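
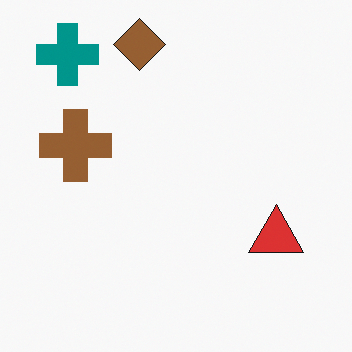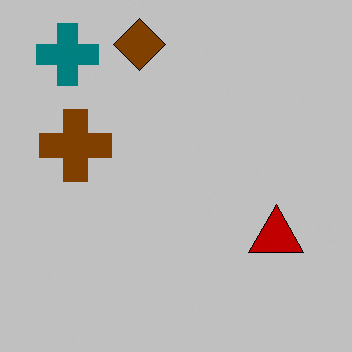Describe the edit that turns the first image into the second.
The second image is the first aggressively posterized.

Each flat color has snapped to a coarser quantized level — most visibly, the near-white background has dropped to a flat grey.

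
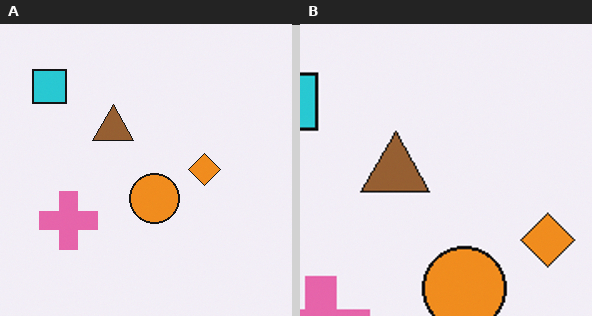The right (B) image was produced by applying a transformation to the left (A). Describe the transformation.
This is the original image cropped to a noticeably smaller region and rescaled.

The visible shapes are larger and the field of view is narrower; shapes near the original edges may be partly or wholly outside the frame — a crop-and-rescale.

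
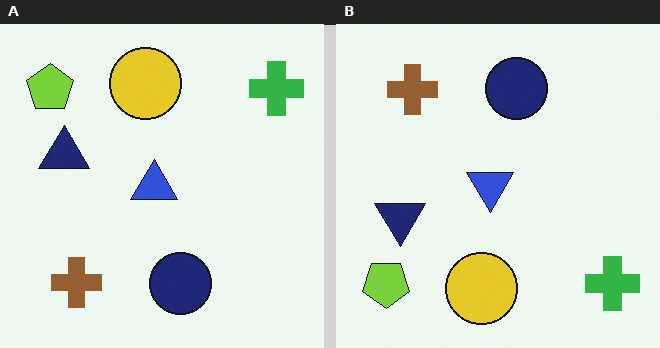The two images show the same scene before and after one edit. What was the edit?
It was flipped vertically (top ↔ bottom).

The yellow circle is in the top of the left (A) image and the bottom of the right (B) — shapes on opposite sides of the horizontal midline have swapped in a mirror flip.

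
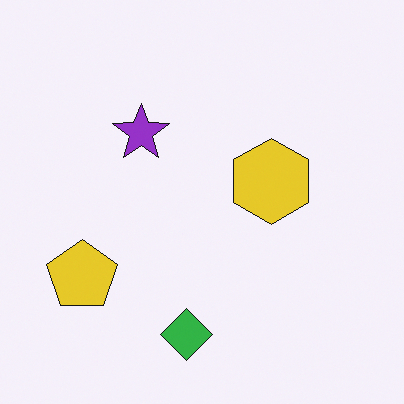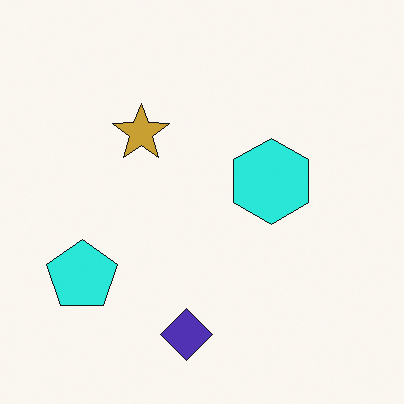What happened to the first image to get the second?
It was hue-shifted noticeably.

Every shape's color has rotated by the same amount around the hue wheel — a uniform hue shift.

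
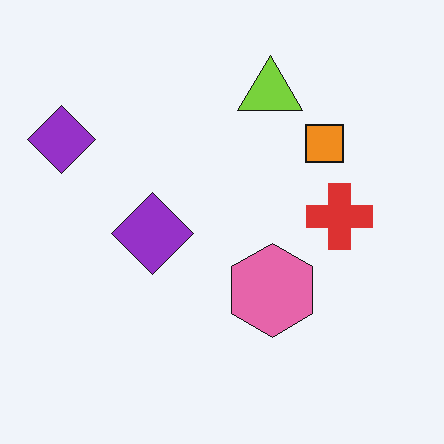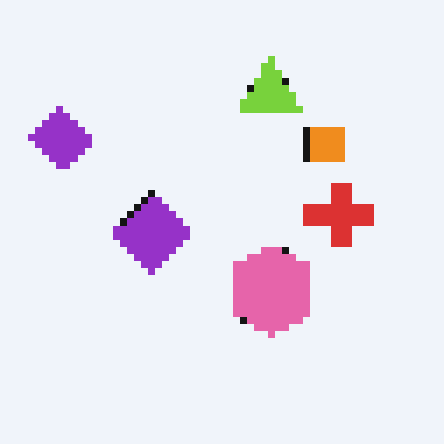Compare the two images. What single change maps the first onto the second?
The transformation is: moderately pixelated.

Shapes are reduced to large square blocks; fine edges and outlines are lost — a downscale-then-upscale (mosaic) effect.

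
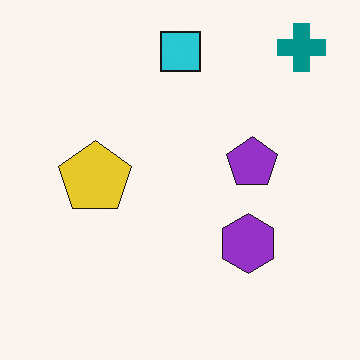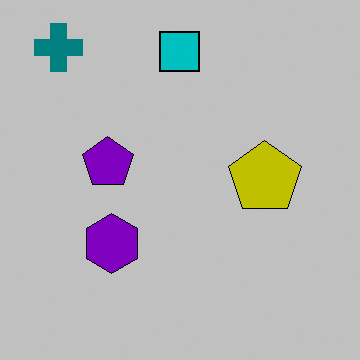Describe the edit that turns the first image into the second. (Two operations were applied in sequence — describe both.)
The second image is the first aggressively posterized, then flipped horizontally (left ↔ right).

Each flat color has snapped to a coarser quantized level — most visibly, the near-white background has dropped to a flat grey. The teal cross is in the top-right of the first image and the top-left of the second — shapes on opposite sides of the vertical midline have swapped in a mirror flip.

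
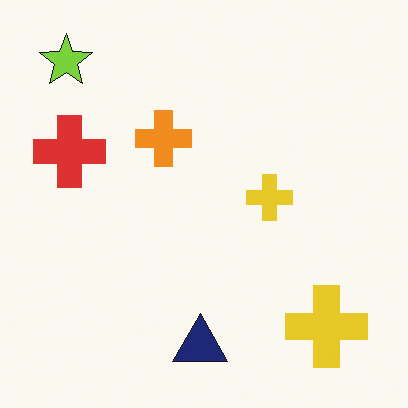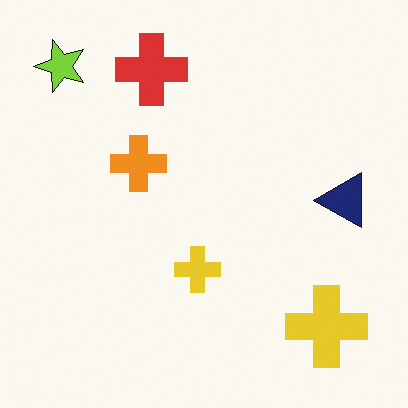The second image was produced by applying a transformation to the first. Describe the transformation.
Transposed (reflected across the top-left ↔ bottom-right diagonal).

Shapes have swapped their row and column positions — what was in the top-right is now in the bottom-left — a diagonal reflection.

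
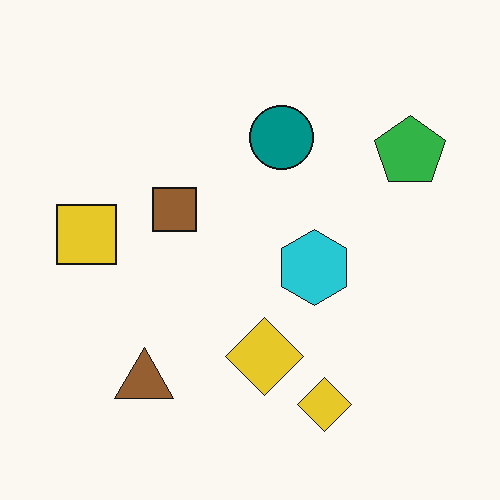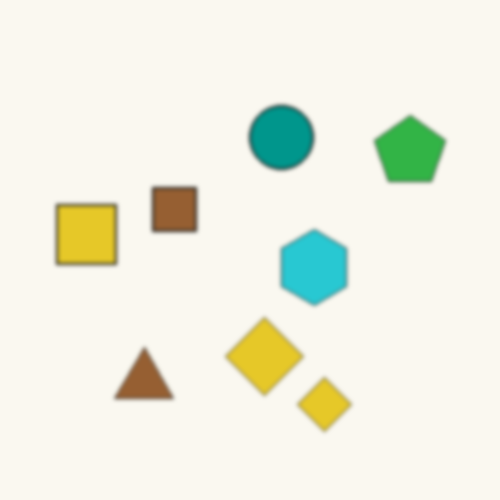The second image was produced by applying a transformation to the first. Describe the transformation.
Slightly softened.

Shape edges and outlines are uniformly softened across the whole image.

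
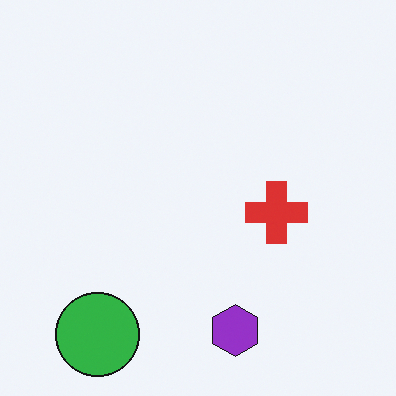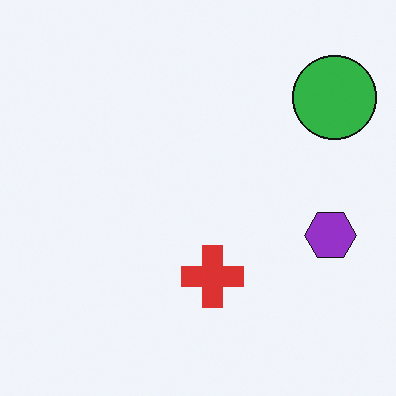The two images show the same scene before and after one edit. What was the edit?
Transposed (reflected across the top-left ↔ bottom-right diagonal).

Shapes have swapped their row and column positions — what was in the top-right is now in the bottom-left — a diagonal reflection.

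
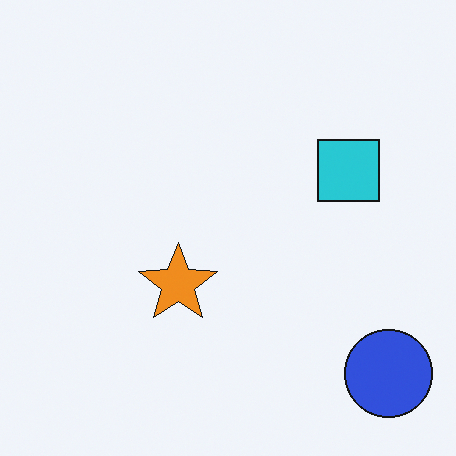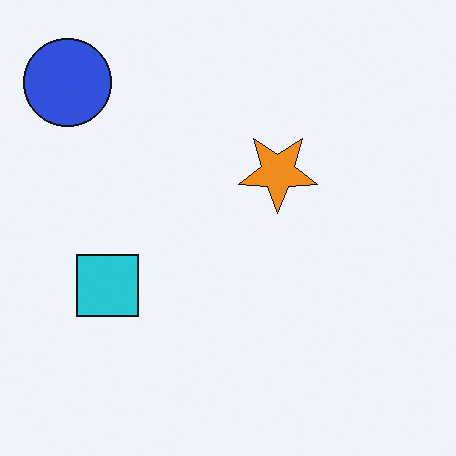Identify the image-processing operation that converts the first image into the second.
The image was rotated 180°.

The blue circle sits in the bottom-right of the first image and the top-left of the second — consistent with a whole-image 180° rotation.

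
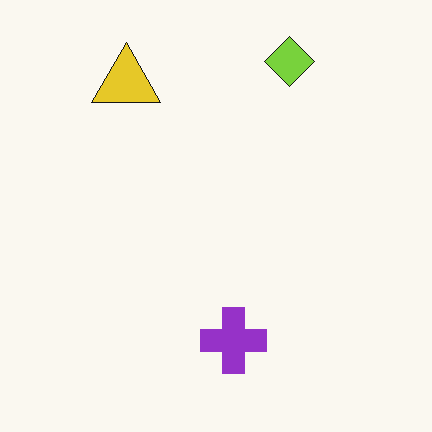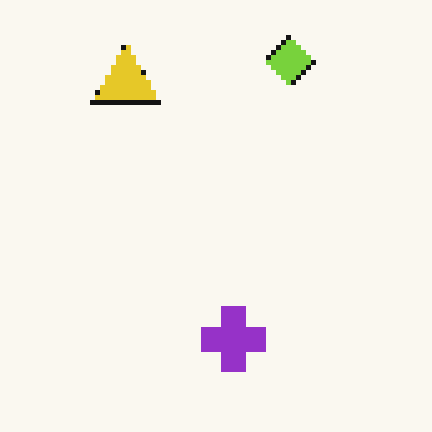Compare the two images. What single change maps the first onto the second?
Lightly pixelated (a mild mosaic effect).

Shapes are reduced to large square blocks; fine edges and outlines are lost — a downscale-then-upscale (mosaic) effect.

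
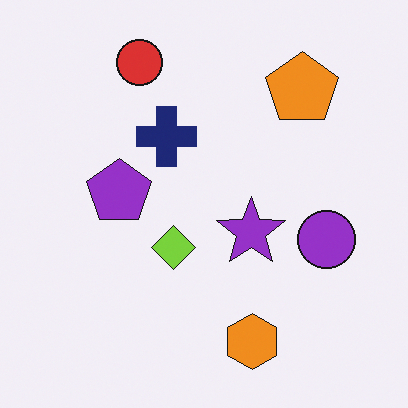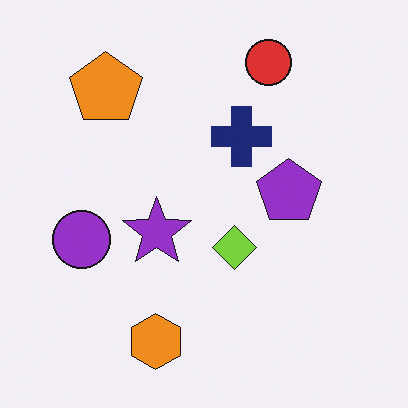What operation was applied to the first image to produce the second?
It was flipped horizontally (left ↔ right).

The purple circle is in the right of the first image and the left of the second — shapes on opposite sides of the vertical midline have swapped in a mirror flip.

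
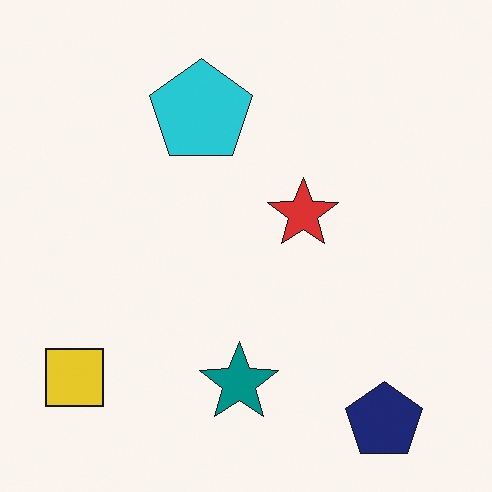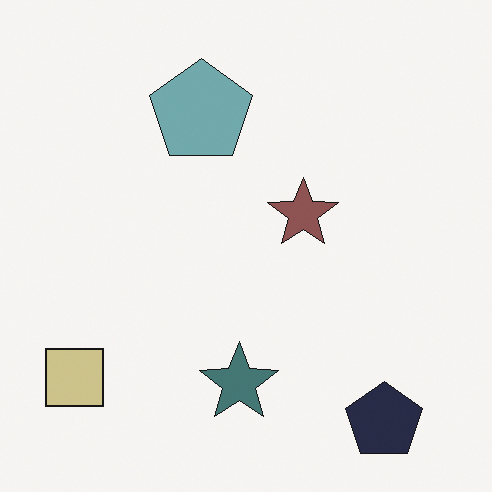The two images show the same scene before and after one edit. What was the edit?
The transformation is: made much more muted (saturation change).

All colors are more muted and greyish — a global saturation change.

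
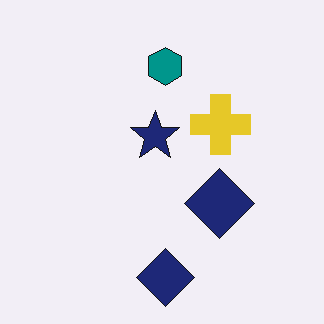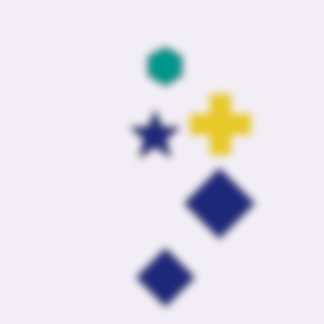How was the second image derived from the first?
The transformation is: noticeably gaussian-blurred.

Shape edges and outlines are uniformly softened across the whole image.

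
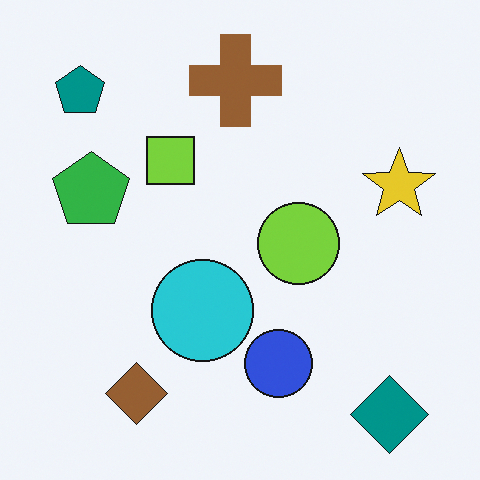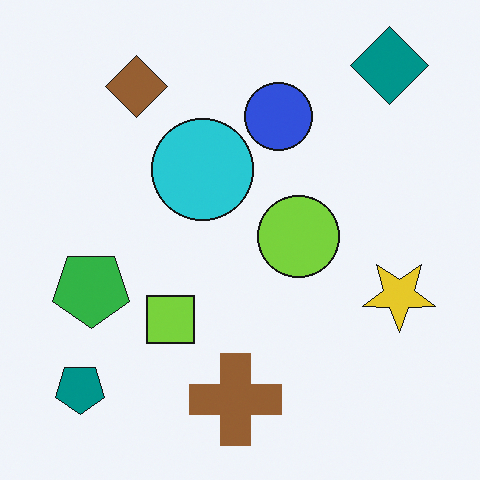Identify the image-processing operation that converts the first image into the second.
The image was flipped vertically (top ↔ bottom).

The teal diamond is in the bottom-right of the first image and the top-right of the second — shapes on opposite sides of the horizontal midline have swapped in a mirror flip.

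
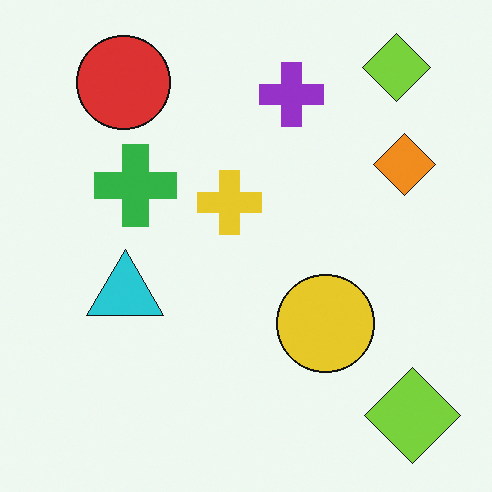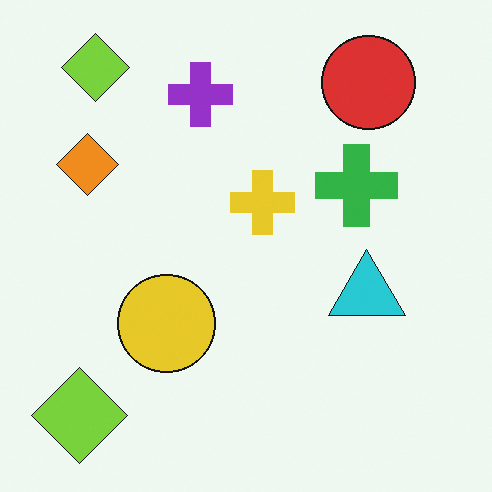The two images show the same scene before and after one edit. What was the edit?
The transformation is: flipped horizontally (left ↔ right).

The orange diamond is in the right of the first image and the left of the second — shapes on opposite sides of the vertical midline have swapped in a mirror flip.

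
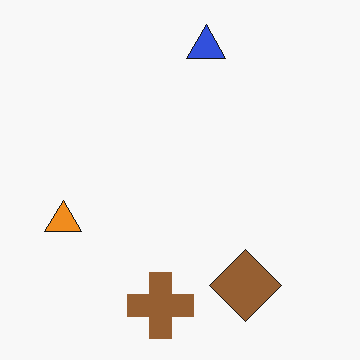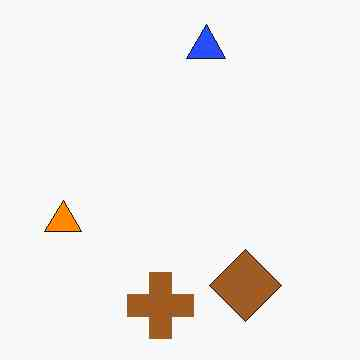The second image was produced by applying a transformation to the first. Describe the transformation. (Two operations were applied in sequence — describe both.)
Given moderate JPEG compression, then slightly oversaturated.

Blocky 8×8 compression artifacts appear around shape edges and the flat background shows ringing — characteristic JPEG degradation. All colors are more vivid — a global saturation change.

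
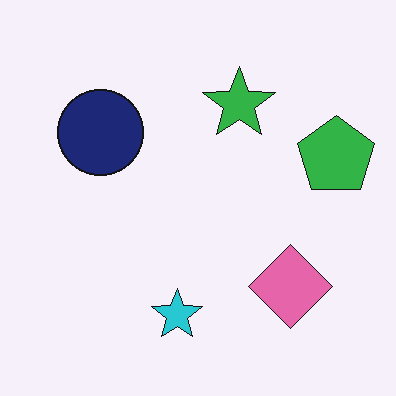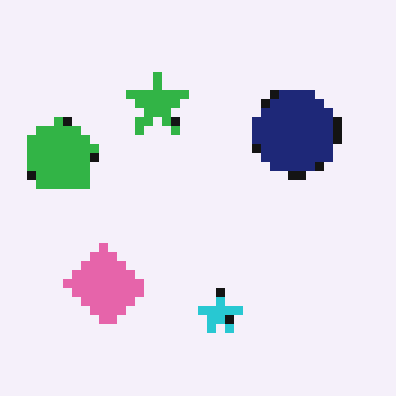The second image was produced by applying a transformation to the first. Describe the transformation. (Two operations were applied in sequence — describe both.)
Flipped horizontally (left ↔ right), then heavily pixelated into large blocks.

The green pentagon is in the right of the first image and the left of the second — shapes on opposite sides of the vertical midline have swapped in a mirror flip. Shapes are reduced to large square blocks; fine edges and outlines are lost — a downscale-then-upscale (mosaic) effect.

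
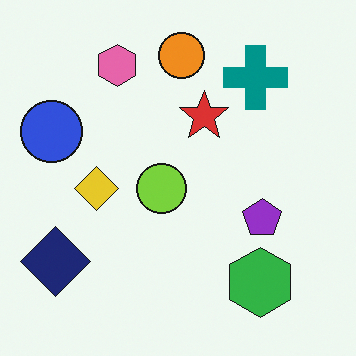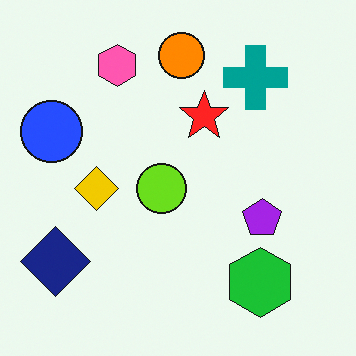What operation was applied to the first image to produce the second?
This is the original image slightly oversaturated.

All colors are more vivid — a global saturation change.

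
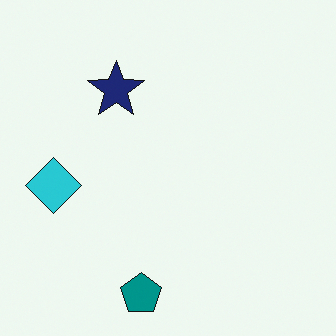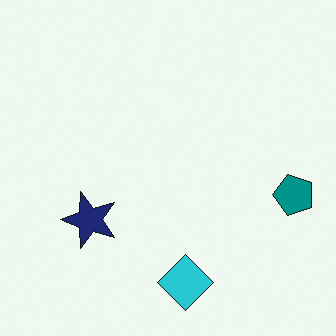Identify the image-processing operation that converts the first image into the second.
This is the original image rotated 90° counter-clockwise.

The teal pentagon sits in the bottom of the first image and the right of the second — consistent with a whole-image 90° counter-clockwise rotation.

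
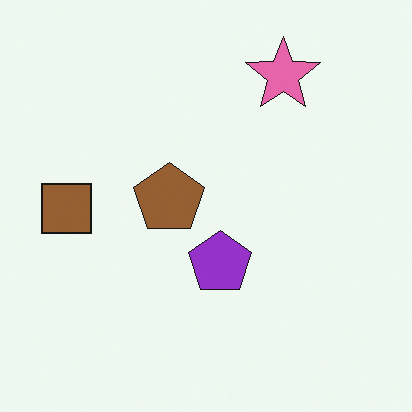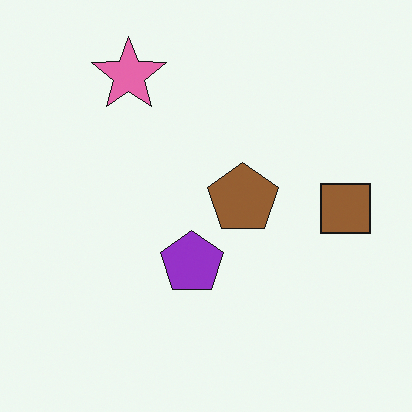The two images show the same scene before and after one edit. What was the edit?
The image was flipped horizontally (left ↔ right).

The brown square is in the left of the first image and the right of the second — shapes on opposite sides of the vertical midline have swapped in a mirror flip.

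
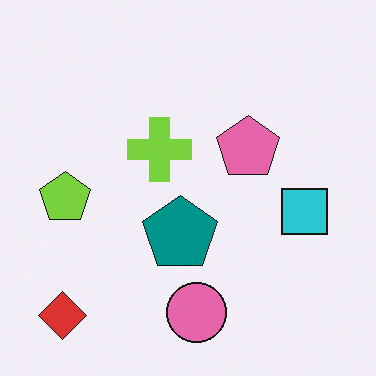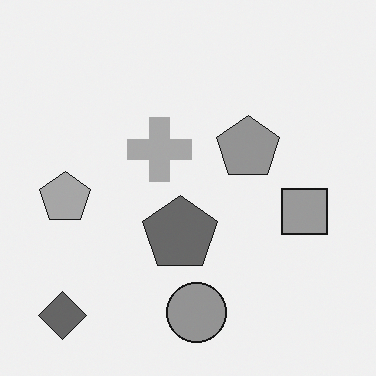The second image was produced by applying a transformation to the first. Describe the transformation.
It was converted to grayscale.

All color is removed — every shape is now a shade of grey.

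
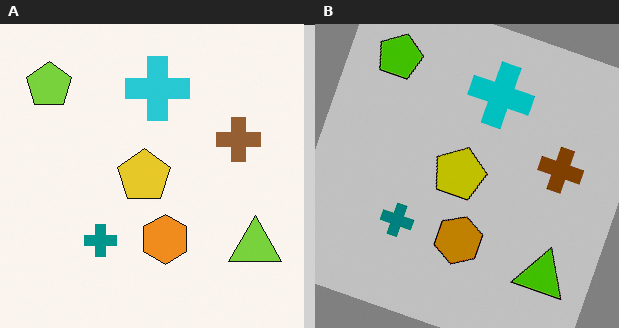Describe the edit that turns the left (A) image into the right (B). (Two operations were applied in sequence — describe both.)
Rotated clockwise by a clearly visible amount, then heavily posterized to just a handful of flat colors.

Every shape is tilted by the same angle and the image corners show triangular fill wedges — a whole-image rotation by a non-right angle. Each flat color has snapped to a coarser quantized level — most visibly, the near-white background has dropped to a flat grey.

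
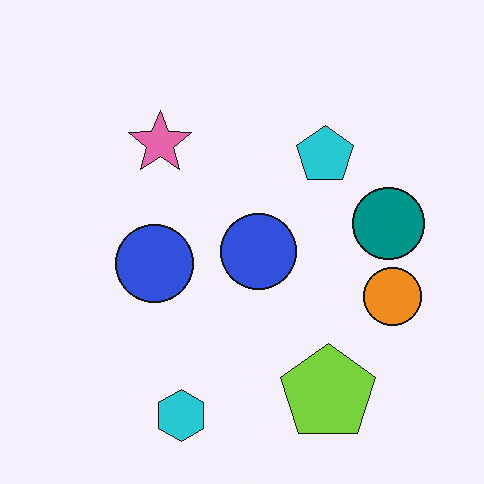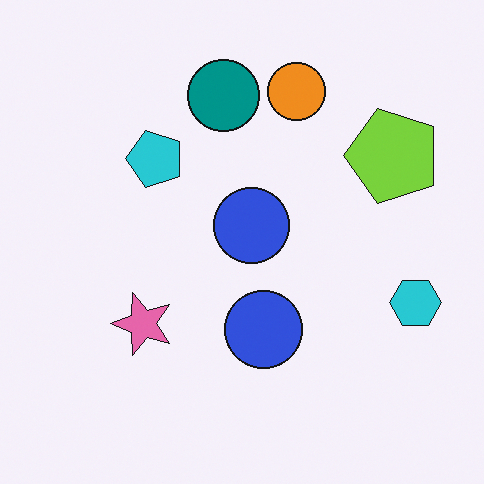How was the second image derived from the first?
The second image is the first rotated 90° counter-clockwise.

The cyan hexagon sits in the bottom of the first image and the right of the second — consistent with a whole-image 90° counter-clockwise rotation.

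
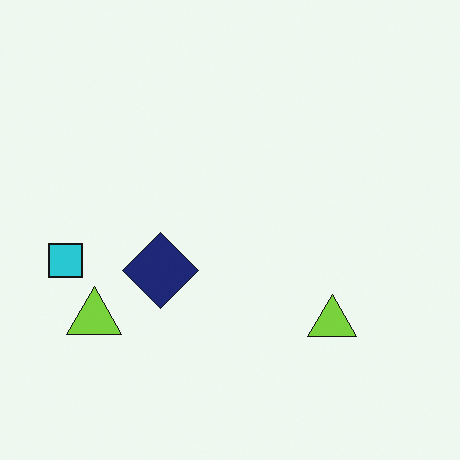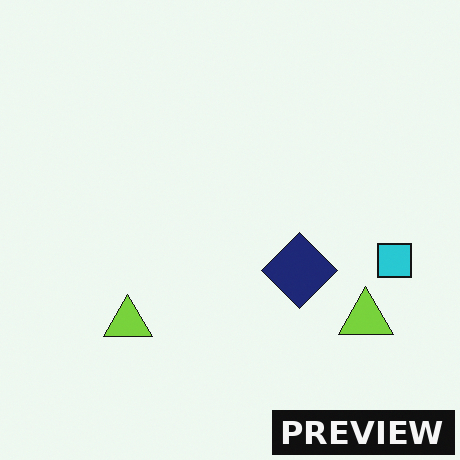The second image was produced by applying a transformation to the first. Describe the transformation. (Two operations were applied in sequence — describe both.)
The image was flipped horizontally (left ↔ right), then watermarked with the text "PREVIEW" in the lower-right corner.

The cyan square is in the left of the first image and the right of the second — shapes on opposite sides of the vertical midline have swapped in a mirror flip. A dark label reading "PREVIEW" appears in the lower-right corner.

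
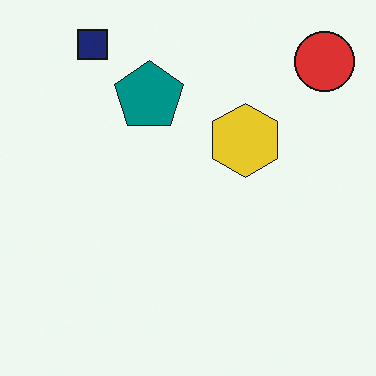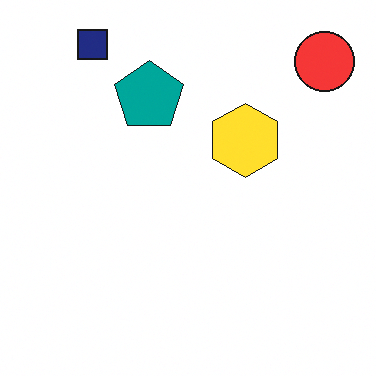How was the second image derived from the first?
Slightly brightened.

Every pixel — background and shapes alike — is uniformly brightened.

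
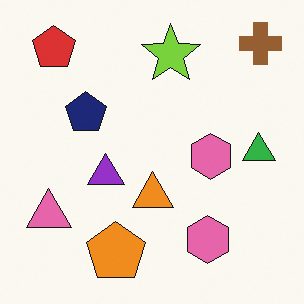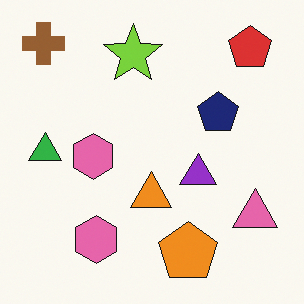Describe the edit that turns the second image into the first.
The transformation is: flipped horizontally (left ↔ right).

The brown cross is in the top-left of the second image and the top-right of the first — shapes on opposite sides of the vertical midline have swapped in a mirror flip.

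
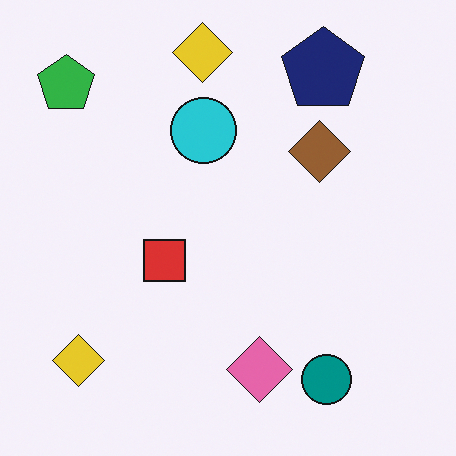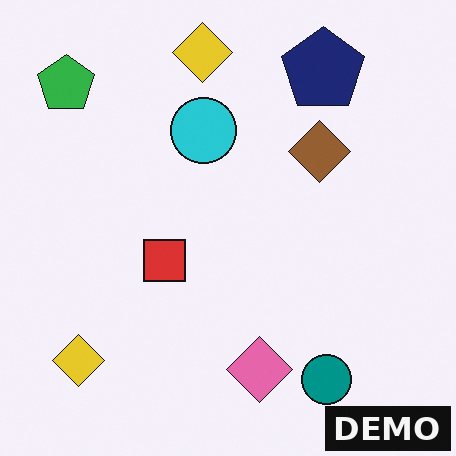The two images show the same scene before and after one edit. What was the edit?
The image was watermarked with the text "DEMO" in the lower-right corner.

A dark label reading "DEMO" appears in the lower-right corner.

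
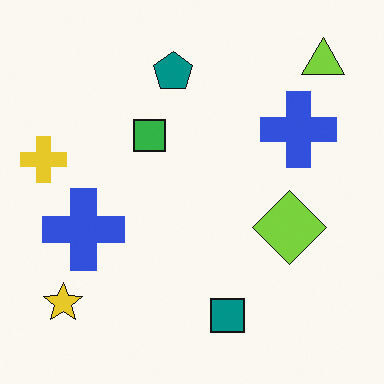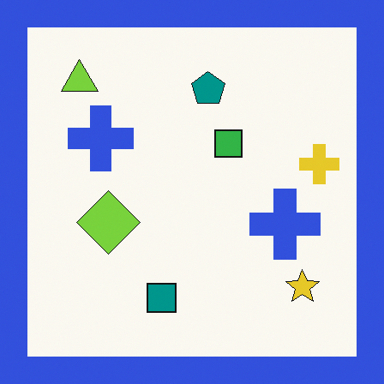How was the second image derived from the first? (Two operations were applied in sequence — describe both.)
The second image is the first flipped horizontally (left ↔ right), then framed with a blue border.

The yellow cross is in the left of the first image and the right of the second — shapes on opposite sides of the vertical midline have swapped in a mirror flip. A solid blue frame runs around the edge of the second image, with the content slightly shrunk inside it.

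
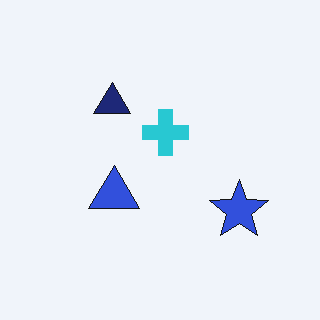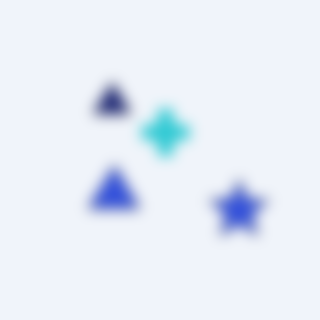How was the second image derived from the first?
The transformation is: strongly gaussian-blurred.

Shape edges and outlines are uniformly softened across the whole image.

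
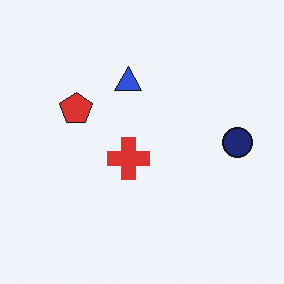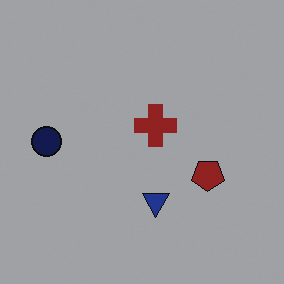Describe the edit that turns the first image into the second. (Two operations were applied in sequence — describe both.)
Darkened a lot, then rotated 180°.

Every pixel — background and shapes alike — is uniformly darkened. The navy circle sits in the right of the first image and the left of the second — consistent with a whole-image 180° rotation.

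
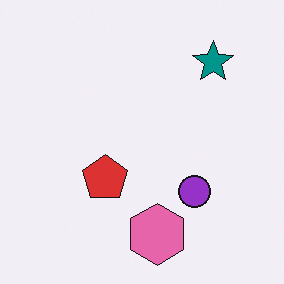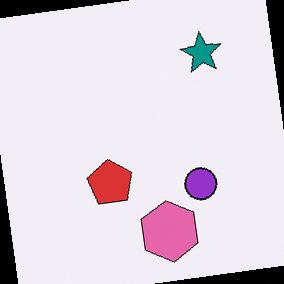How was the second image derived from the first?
This is the original image rotated counter-clockwise by a small amount.

Every shape is tilted by the same angle and the image corners show triangular fill wedges — a whole-image rotation by a non-right angle.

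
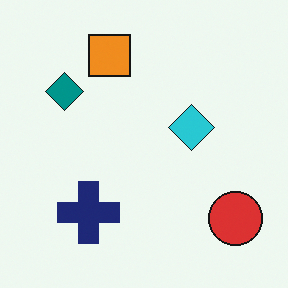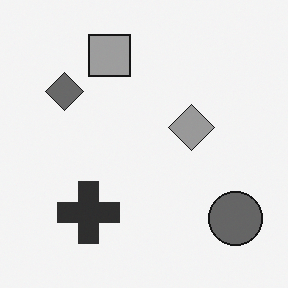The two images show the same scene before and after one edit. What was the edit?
It was converted to grayscale.

All color is removed — every shape is now a shade of grey.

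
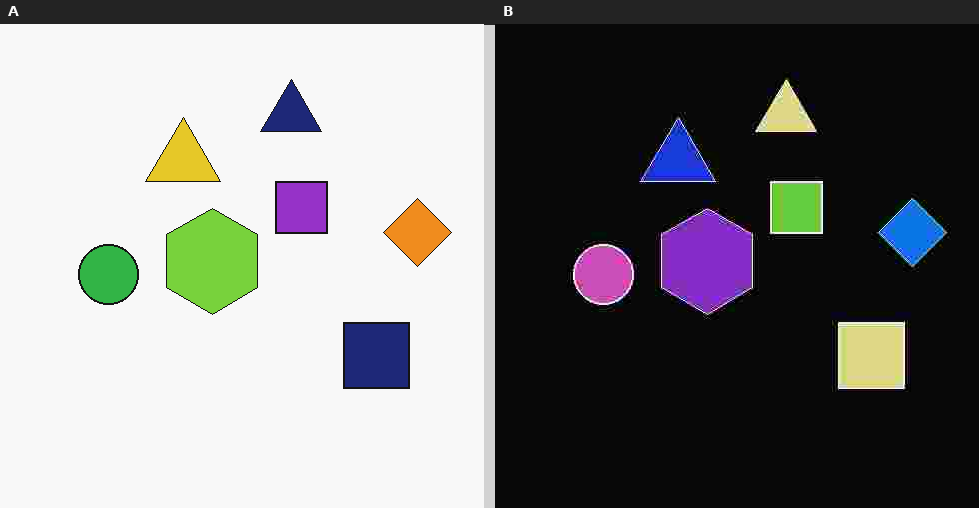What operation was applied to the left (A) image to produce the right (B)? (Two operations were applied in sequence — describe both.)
The transformation is: color-inverted (negative), then heavily JPEG-compressed with obvious blocking artifacts.

The light background has become dark and every shape's color is its complement — a photographic negative. Blocky 8×8 compression artifacts appear around shape edges and the flat background shows ringing — characteristic JPEG degradation.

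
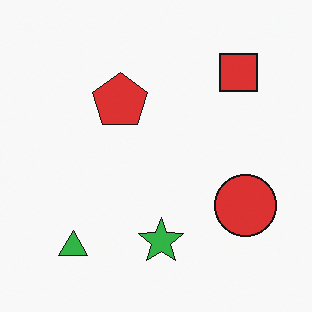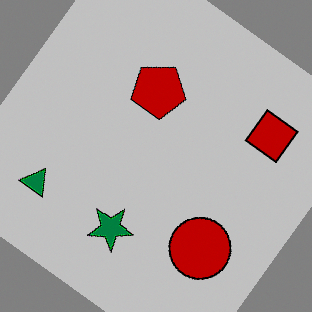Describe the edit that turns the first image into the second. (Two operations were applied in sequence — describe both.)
This is the original image rotated clockwise by a large amount — several tens of degrees, then aggressively posterized.

Every shape is tilted by the same angle and the image corners show triangular fill wedges — a whole-image rotation by a non-right angle. Each flat color has snapped to a coarser quantized level — most visibly, the near-white background has dropped to a flat grey.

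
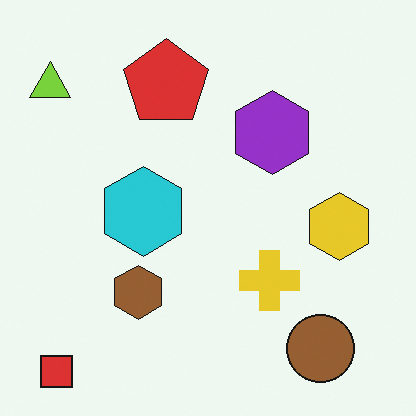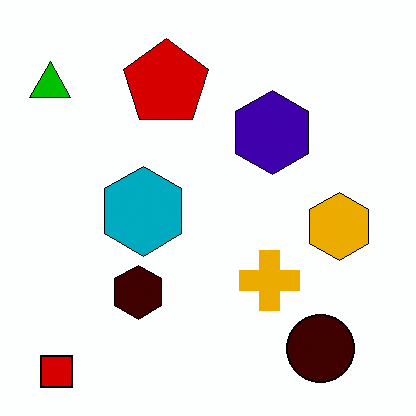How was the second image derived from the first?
The transformation is: given much higher contrast.

Tones are pushed away from mid-grey across the whole image — a global contrast change.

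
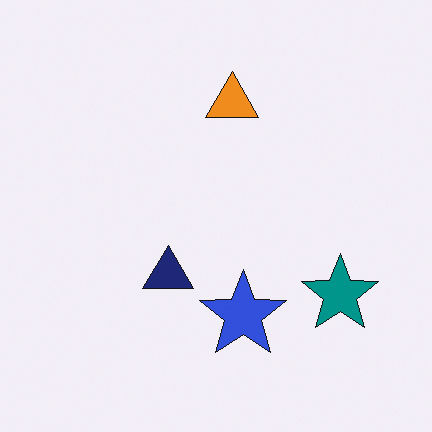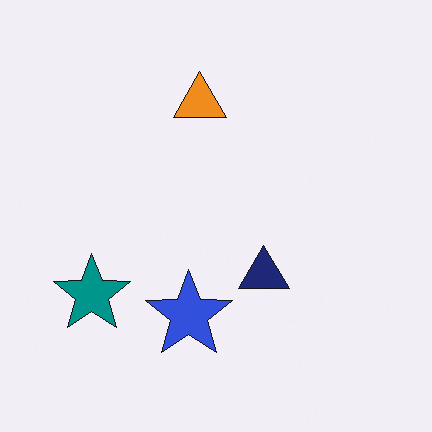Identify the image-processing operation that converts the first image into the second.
It was flipped horizontally (left ↔ right).

The teal star is in the bottom-right of the first image and the bottom-left of the second — shapes on opposite sides of the vertical midline have swapped in a mirror flip.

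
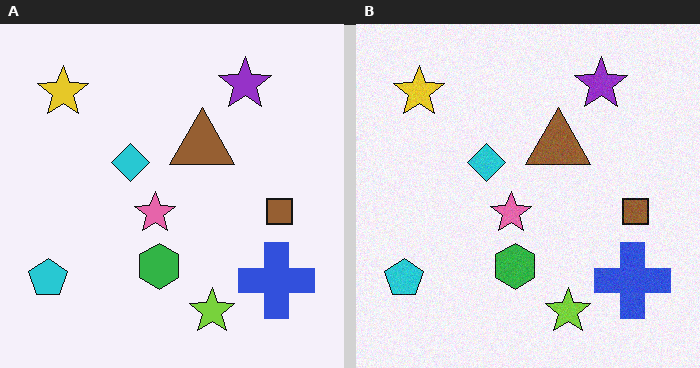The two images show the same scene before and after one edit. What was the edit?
The image was degraded with a light layer of grain.

Random speckle covers the whole image, including the flat background.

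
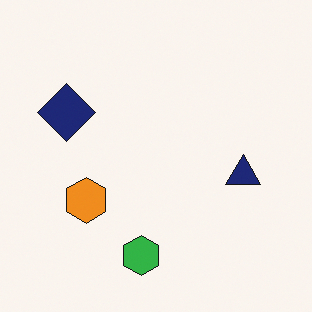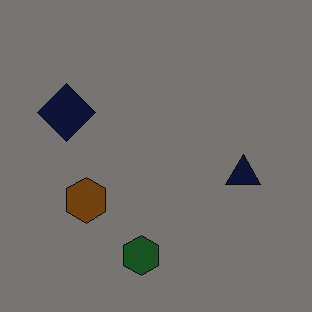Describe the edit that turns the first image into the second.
This is the original image noticeably darkened.

Every pixel — background and shapes alike — is uniformly darkened.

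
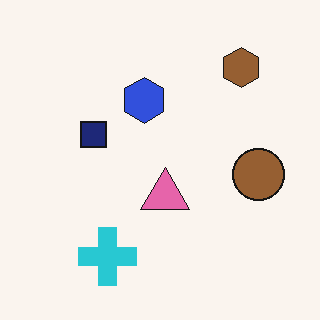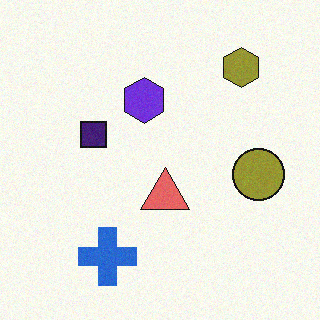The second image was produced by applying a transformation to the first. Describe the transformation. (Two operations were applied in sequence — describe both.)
The image was hue-shifted slightly, then degraded with a light layer of grain.

Every shape's color has rotated by the same amount around the hue wheel — a uniform hue shift. Random speckle covers the whole image, including the flat background.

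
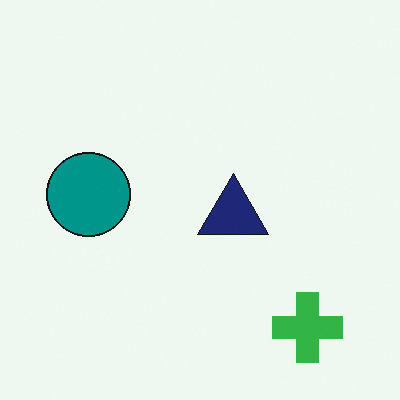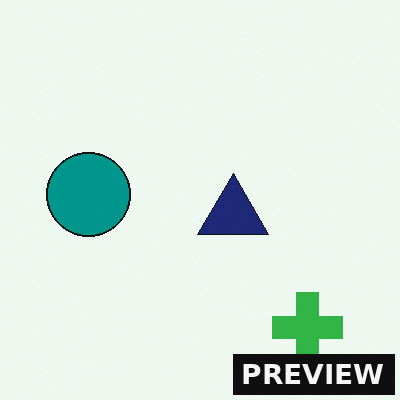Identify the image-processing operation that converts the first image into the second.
Watermarked with the text "PREVIEW" in the lower-right corner.

A dark label reading "PREVIEW" appears in the lower-right corner.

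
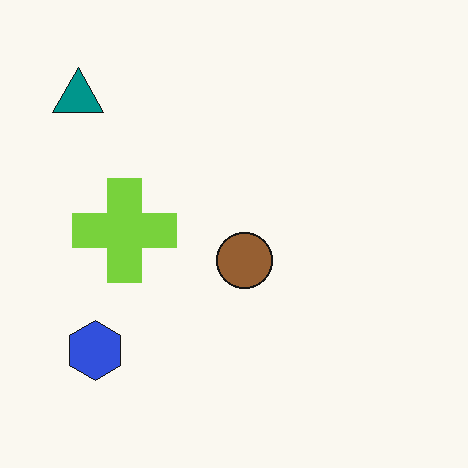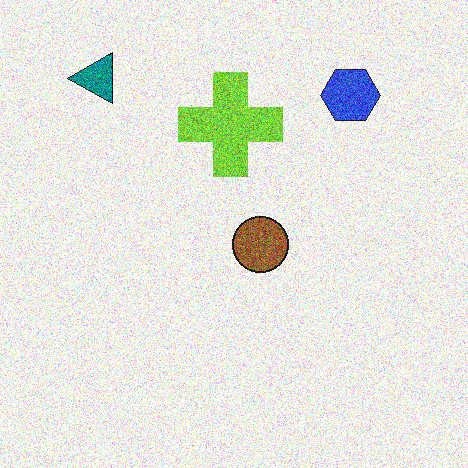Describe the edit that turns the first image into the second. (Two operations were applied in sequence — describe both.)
It was transposed (reflected across the top-left ↔ bottom-right diagonal), then degraded with strong gaussian noise.

Shapes have swapped their row and column positions — what was in the top-right is now in the bottom-left — a diagonal reflection. Random speckle covers the whole image, including the flat background.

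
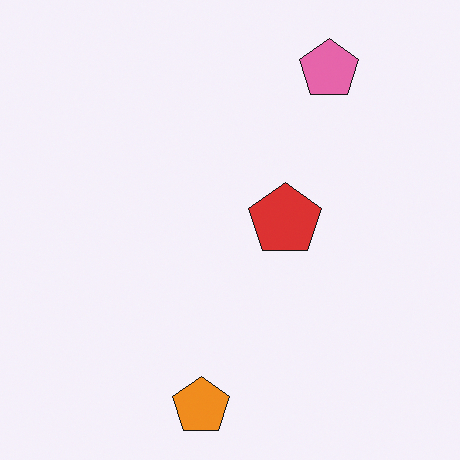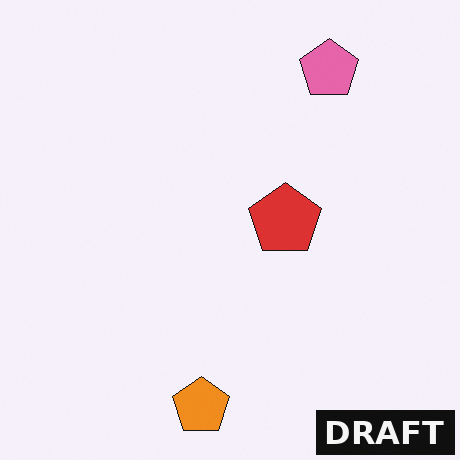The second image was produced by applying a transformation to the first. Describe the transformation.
Watermarked with the text "DRAFT" in the lower-right corner.

A dark label reading "DRAFT" appears in the lower-right corner.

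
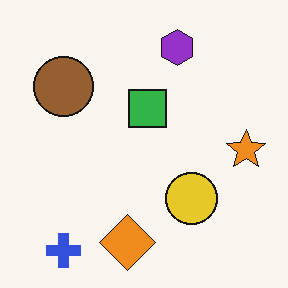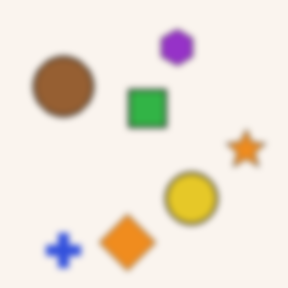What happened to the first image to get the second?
The image was noticeably gaussian-blurred.

Shape edges and outlines are uniformly softened across the whole image.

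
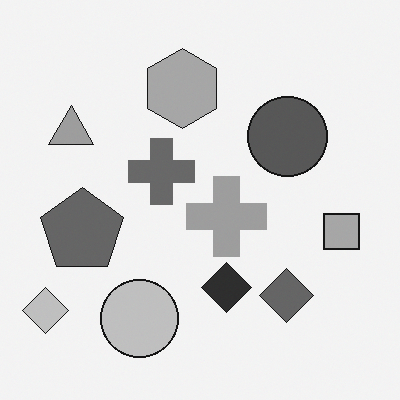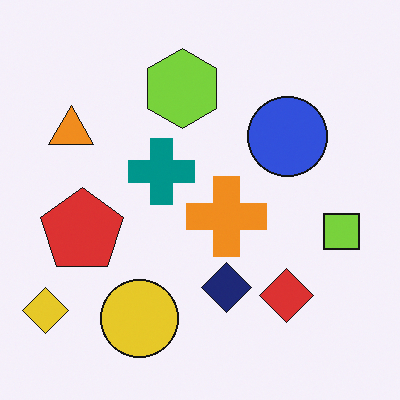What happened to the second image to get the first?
The transformation is: converted to grayscale.

All color is removed — every shape is now a shade of grey.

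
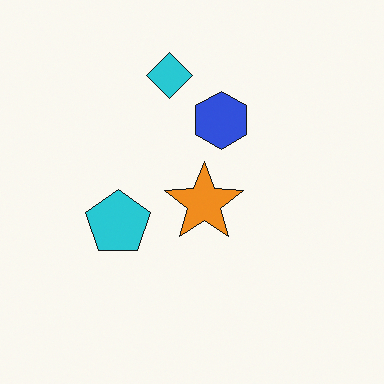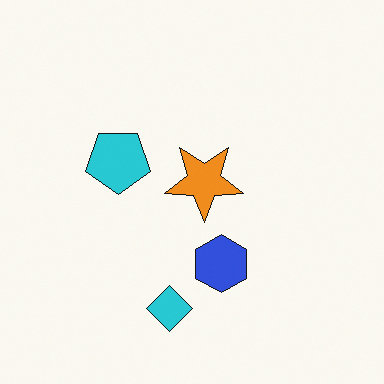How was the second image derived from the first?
Flipped vertically (top ↔ bottom).

The cyan diamond is in the top of the first image and the bottom of the second — shapes on opposite sides of the horizontal midline have swapped in a mirror flip.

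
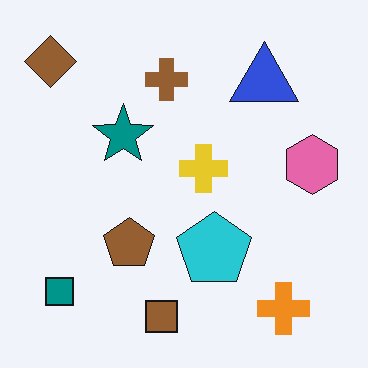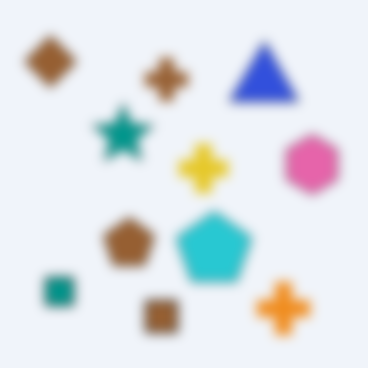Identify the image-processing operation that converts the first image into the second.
It was strongly gaussian-blurred.

Shape edges and outlines are uniformly softened across the whole image.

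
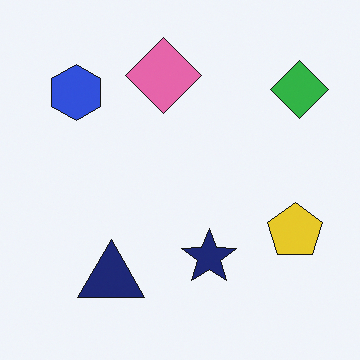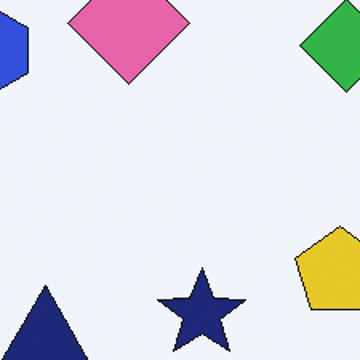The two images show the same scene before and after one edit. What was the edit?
Cropped to a modestly smaller region and rescaled.

The visible shapes are larger and the field of view is narrower; shapes near the original edges may be partly or wholly outside the frame — a crop-and-rescale.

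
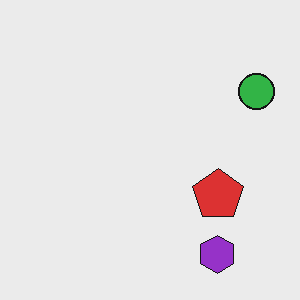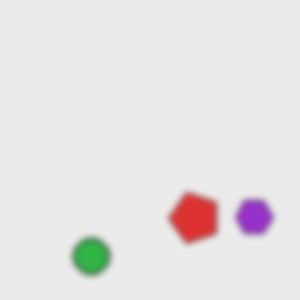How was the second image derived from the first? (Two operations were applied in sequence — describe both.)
It was moderately blurred, then transposed (reflected across the top-left ↔ bottom-right diagonal).

Shape edges and outlines are uniformly softened across the whole image. Shapes have swapped their row and column positions — what was in the top-right is now in the bottom-left — a diagonal reflection.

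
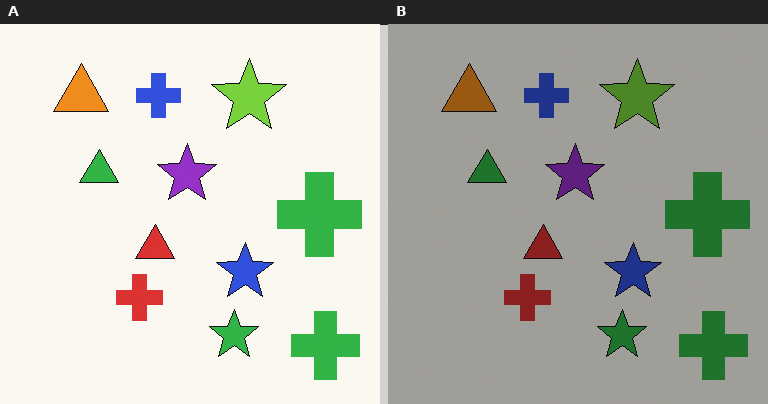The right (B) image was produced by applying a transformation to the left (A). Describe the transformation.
Noticeably darkened.

Every pixel — background and shapes alike — is uniformly darkened.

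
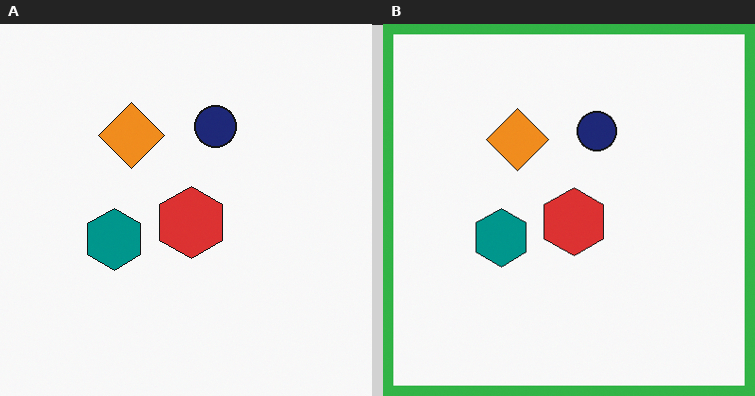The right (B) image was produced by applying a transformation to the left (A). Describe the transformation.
It was framed with a green border.

A solid green frame runs around the edge of the right (B) image, with the content slightly shrunk inside it.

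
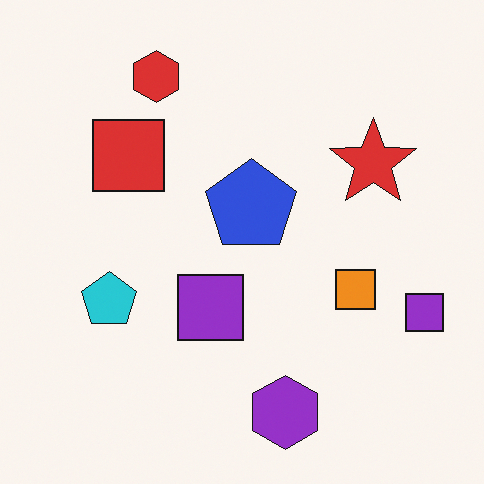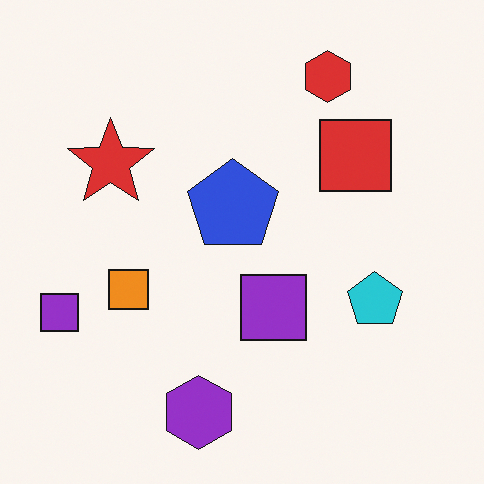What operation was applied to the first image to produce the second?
The transformation is: flipped horizontally (left ↔ right).

The cyan pentagon is in the left of the first image and the right of the second — shapes on opposite sides of the vertical midline have swapped in a mirror flip.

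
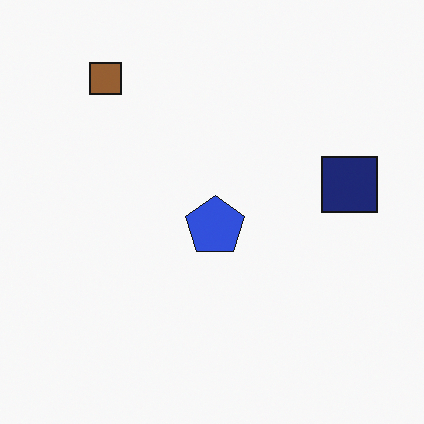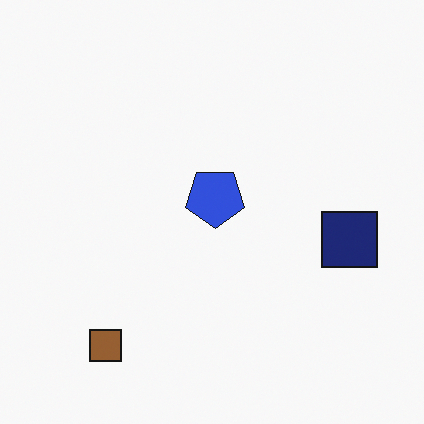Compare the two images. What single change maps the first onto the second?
It was flipped vertically (top ↔ bottom).

The brown square is in the top-left of the first image and the bottom-left of the second — shapes on opposite sides of the horizontal midline have swapped in a mirror flip.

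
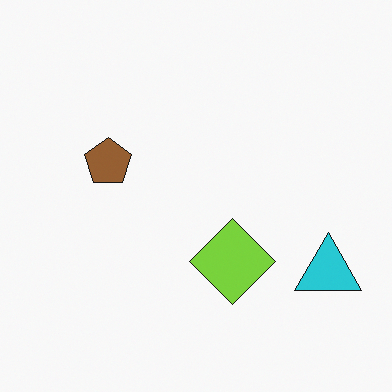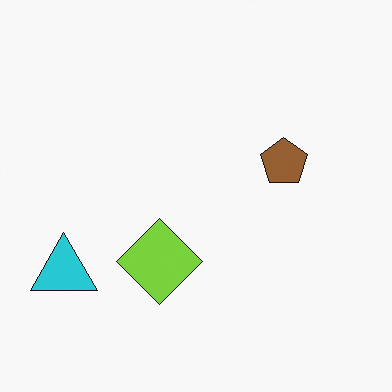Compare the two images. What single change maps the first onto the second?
The transformation is: flipped horizontally (left ↔ right).

The cyan triangle is in the bottom-right of the first image and the bottom-left of the second — shapes on opposite sides of the vertical midline have swapped in a mirror flip.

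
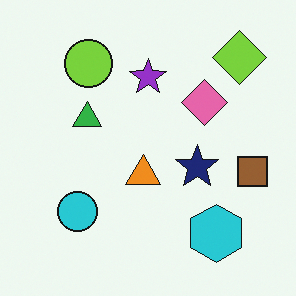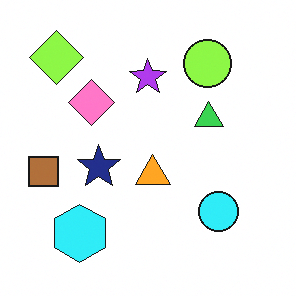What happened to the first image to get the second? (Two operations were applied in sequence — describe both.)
The transformation is: flipped horizontally (left ↔ right), then brightened a little.

The brown square is in the right of the first image and the left of the second — shapes on opposite sides of the vertical midline have swapped in a mirror flip. Every pixel — background and shapes alike — is uniformly brightened.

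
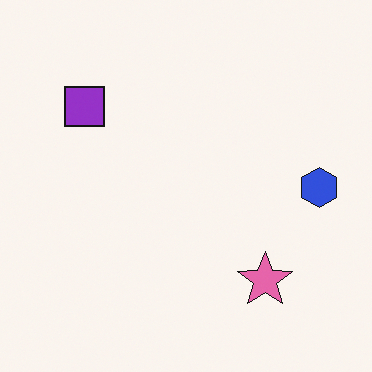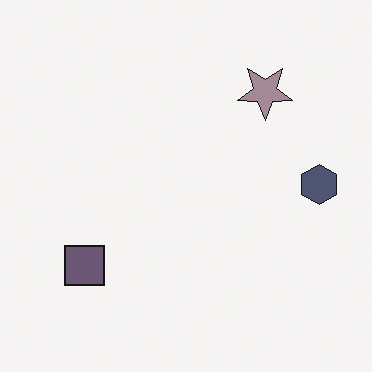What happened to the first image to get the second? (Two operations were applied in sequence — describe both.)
The image was flipped vertically (top ↔ bottom), then made much more muted (saturation change).

The pink star is in the bottom-right of the first image and the top-right of the second — shapes on opposite sides of the horizontal midline have swapped in a mirror flip. All colors are more muted and greyish — a global saturation change.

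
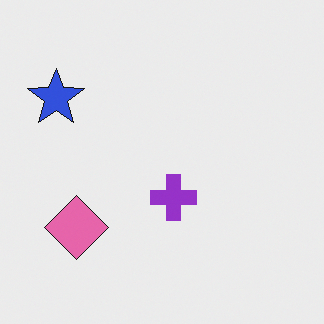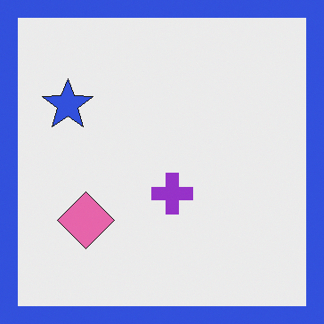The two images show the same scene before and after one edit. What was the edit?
Framed with a blue border.

A solid blue frame runs around the edge of the second image, with the content slightly shrunk inside it.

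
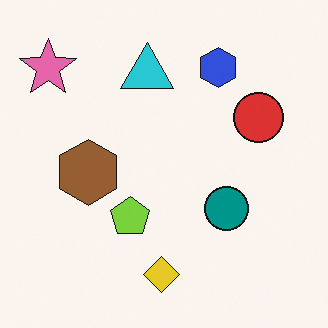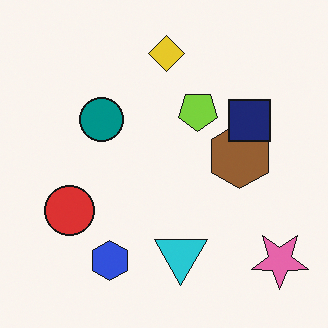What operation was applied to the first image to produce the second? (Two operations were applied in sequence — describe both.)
The image was rotated 180°, then overlaid with an additional navy square.

The pink star sits in the top-left of the first image and the bottom-right of the second — consistent with a whole-image 180° rotation. A navy square appears in the second image that is absent from the first.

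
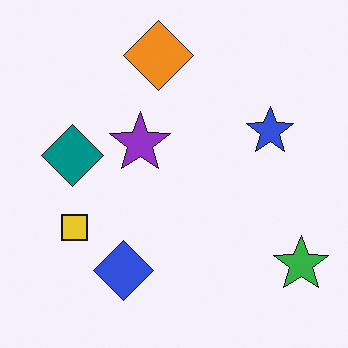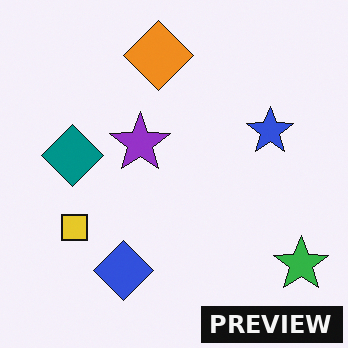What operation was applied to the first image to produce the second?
This is the original image watermarked with the text "PREVIEW" in the lower-right corner.

A dark label reading "PREVIEW" appears in the lower-right corner.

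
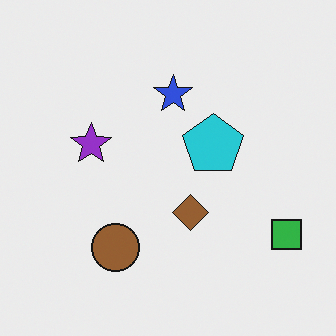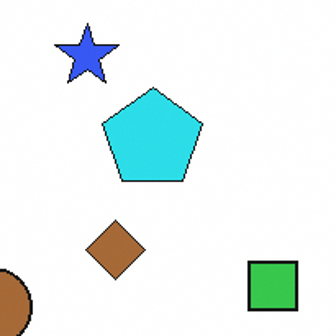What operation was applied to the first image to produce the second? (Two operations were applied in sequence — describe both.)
The transformation is: brightened a little, then cropped tightly and scaled back up.

Every pixel — background and shapes alike — is uniformly brightened. The visible shapes are larger and the field of view is narrower; shapes near the original edges may be partly or wholly outside the frame — a crop-and-rescale.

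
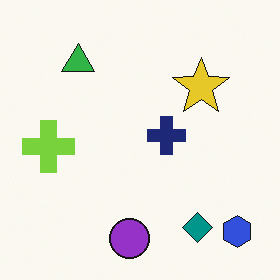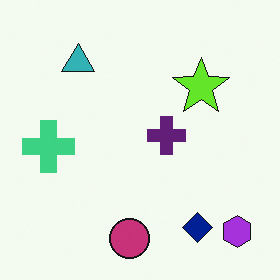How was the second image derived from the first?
This is the original image hue-shifted slightly.

Every shape's color has rotated by the same amount around the hue wheel — a uniform hue shift.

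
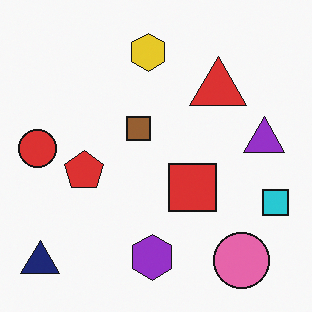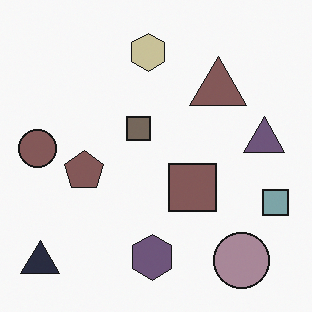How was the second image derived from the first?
This is the original image made much more muted (saturation change).

All colors are more muted and greyish — a global saturation change.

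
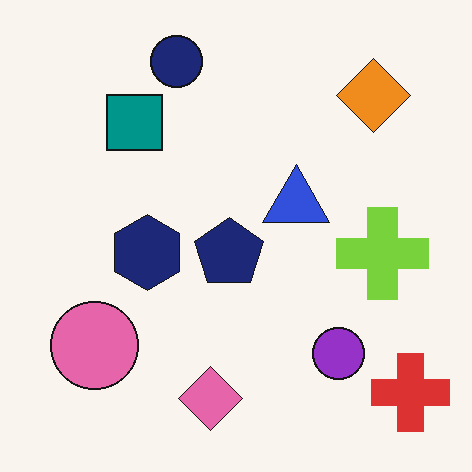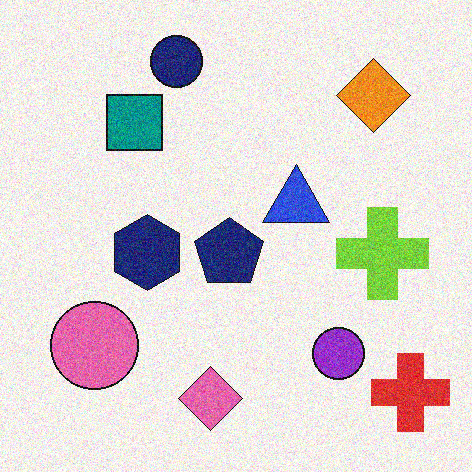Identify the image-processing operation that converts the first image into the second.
The second image is the first degraded with visible gaussian noise.

Random speckle covers the whole image, including the flat background.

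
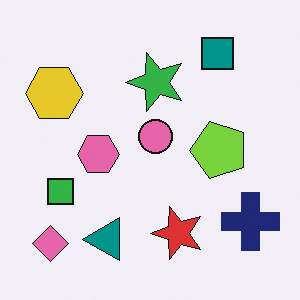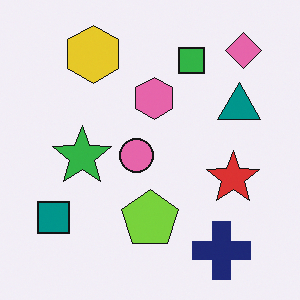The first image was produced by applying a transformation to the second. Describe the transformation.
This is the original image transposed (reflected across the top-left ↔ bottom-right diagonal).

Shapes have swapped their row and column positions — what was in the top-right is now in the bottom-left — a diagonal reflection.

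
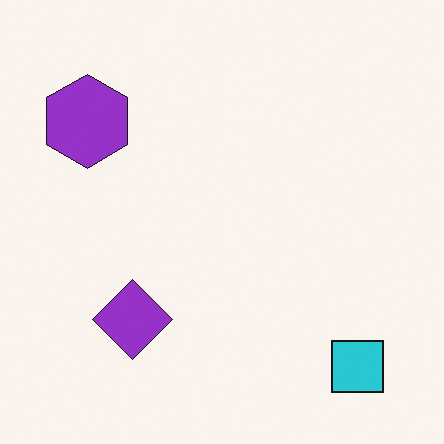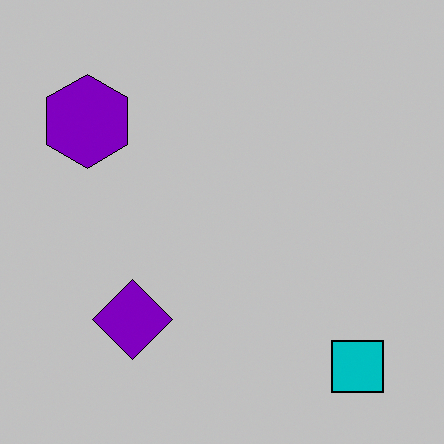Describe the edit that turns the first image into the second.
This is the original image heavily posterized to just a handful of flat colors.

Each flat color has snapped to a coarser quantized level — most visibly, the near-white background has dropped to a flat grey.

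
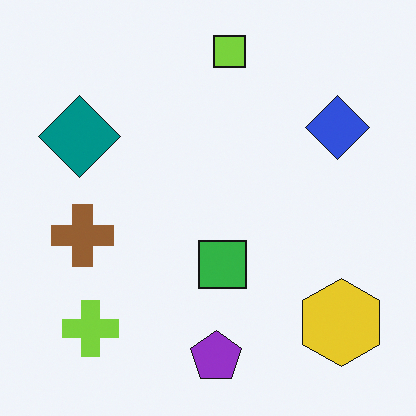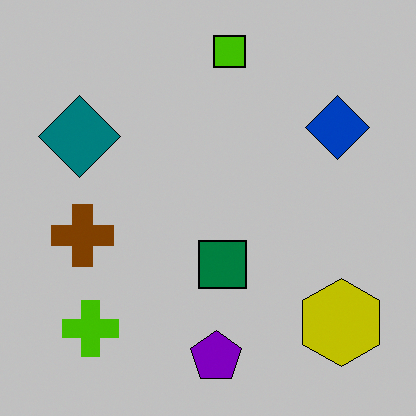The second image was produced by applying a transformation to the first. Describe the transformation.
Aggressively posterized.

Each flat color has snapped to a coarser quantized level — most visibly, the near-white background has dropped to a flat grey.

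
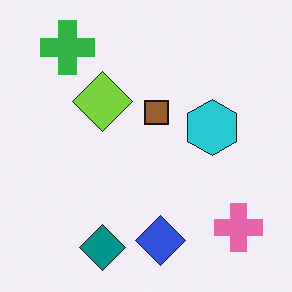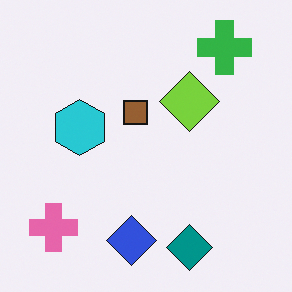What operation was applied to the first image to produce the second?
This is the original image flipped horizontally (left ↔ right).

The pink cross is in the bottom-right of the first image and the bottom-left of the second — shapes on opposite sides of the vertical midline have swapped in a mirror flip.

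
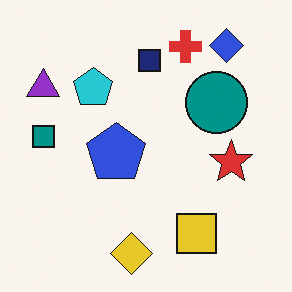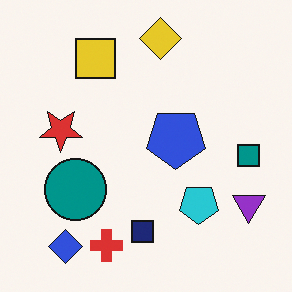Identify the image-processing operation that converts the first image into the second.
This is the original image rotated 180°.

The blue diamond sits in the top-right of the first image and the bottom-left of the second — consistent with a whole-image 180° rotation.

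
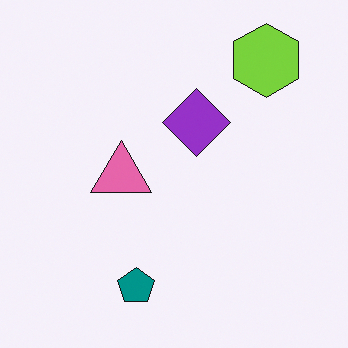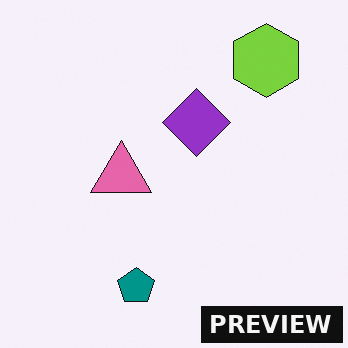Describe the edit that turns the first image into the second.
It was watermarked with the text "PREVIEW" in the lower-right corner.

A dark label reading "PREVIEW" appears in the lower-right corner.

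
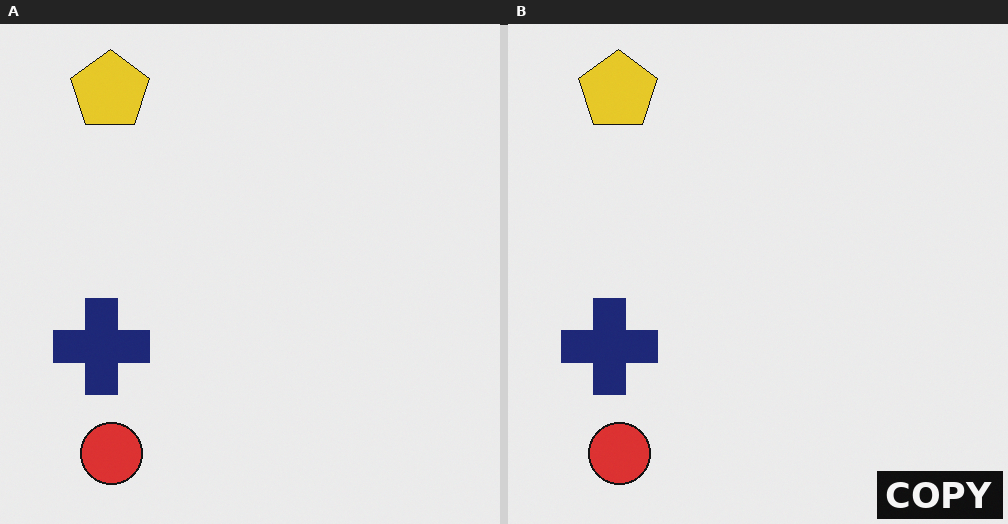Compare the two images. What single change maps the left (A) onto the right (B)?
It was watermarked with the text "COPY" in the lower-right corner.

A dark label reading "COPY" appears in the lower-right corner.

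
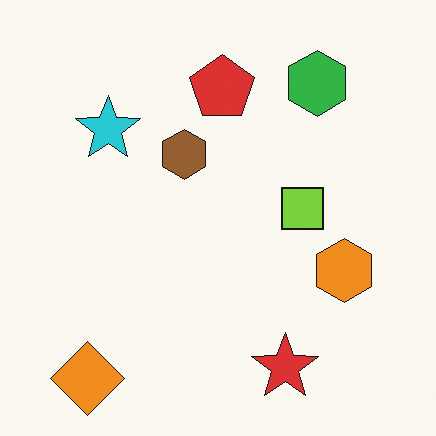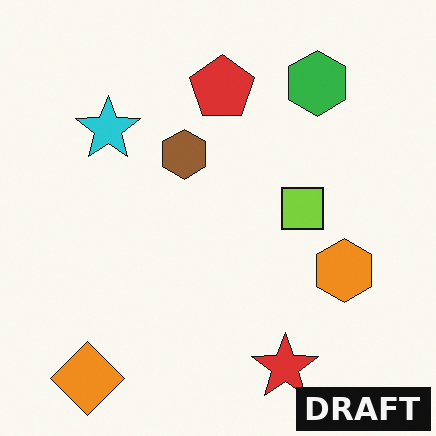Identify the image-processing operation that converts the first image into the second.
The second image is the first watermarked with the text "DRAFT" in the lower-right corner.

A dark label reading "DRAFT" appears in the lower-right corner.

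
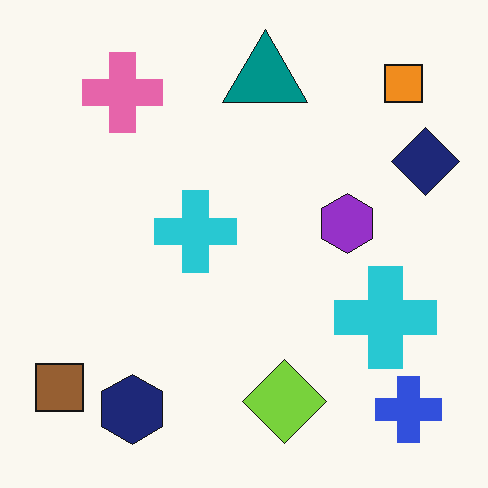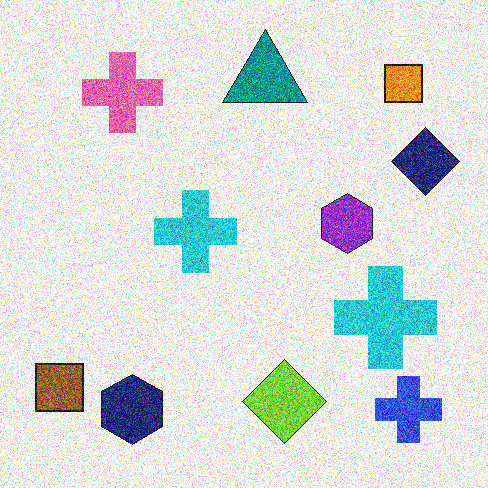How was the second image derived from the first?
This is the original image degraded with strong gaussian noise.

Random speckle covers the whole image, including the flat background.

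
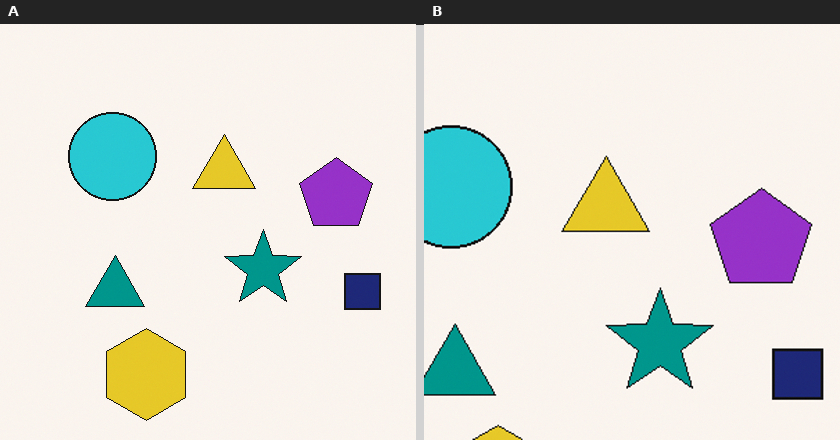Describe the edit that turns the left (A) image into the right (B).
Cropped to a modestly smaller region and rescaled.

The visible shapes are larger and the field of view is narrower; shapes near the original edges may be partly or wholly outside the frame — a crop-and-rescale.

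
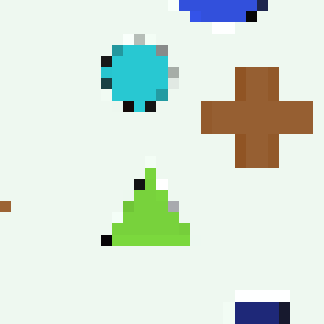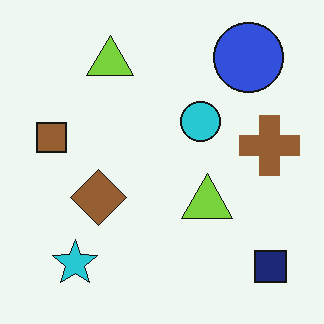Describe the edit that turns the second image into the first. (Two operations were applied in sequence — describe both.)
The first image is the second cropped to a noticeably smaller region and rescaled, then heavily pixelated into large blocks.

The visible shapes are larger and the field of view is narrower; shapes near the original edges may be partly or wholly outside the frame — a crop-and-rescale. Shapes are reduced to large square blocks; fine edges and outlines are lost — a downscale-then-upscale (mosaic) effect.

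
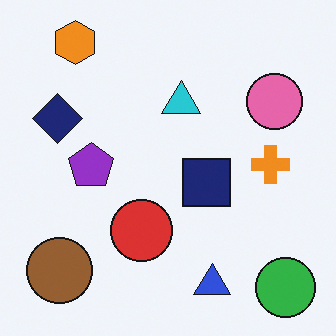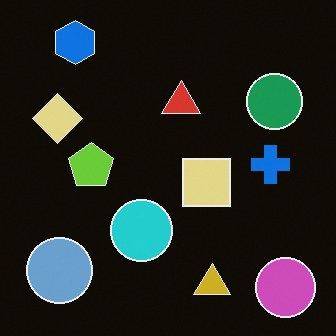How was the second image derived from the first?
The second image is the first color-inverted (negative).

The light background has become dark and every shape's color is its complement — a photographic negative.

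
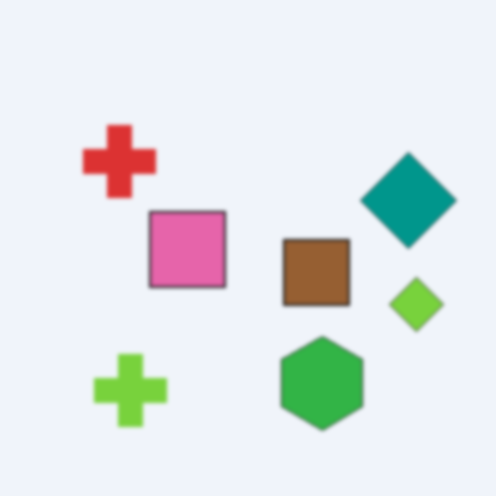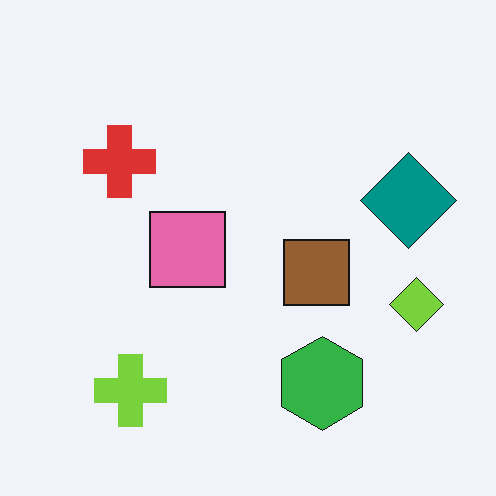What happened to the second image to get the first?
It was given a subtle gaussian blur.

Shape edges and outlines are uniformly softened across the whole image.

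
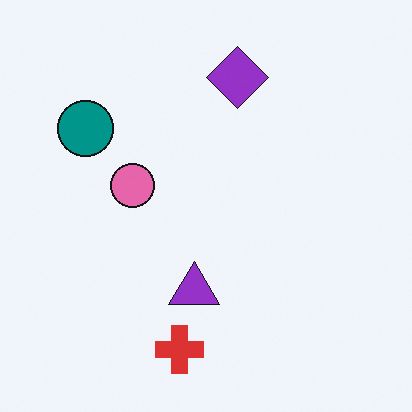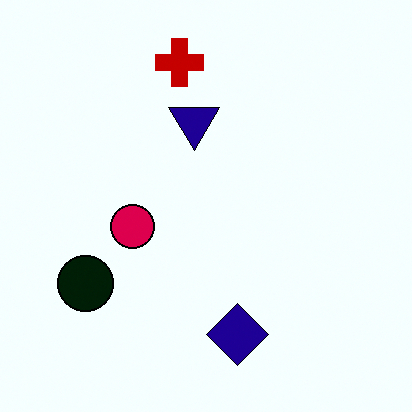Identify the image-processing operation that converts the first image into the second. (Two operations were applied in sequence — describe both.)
Flipped vertically (top ↔ bottom), then boosted in contrast.

The red cross is in the bottom of the first image and the top of the second — shapes on opposite sides of the horizontal midline have swapped in a mirror flip. Tones are pushed away from mid-grey across the whole image — a global contrast change.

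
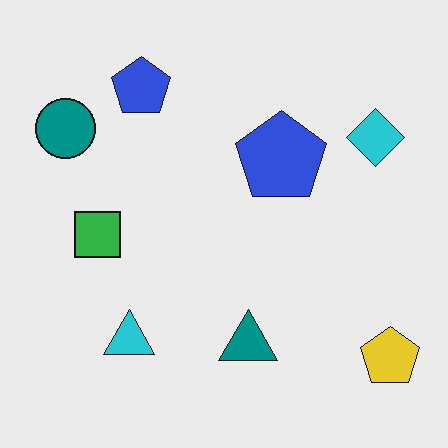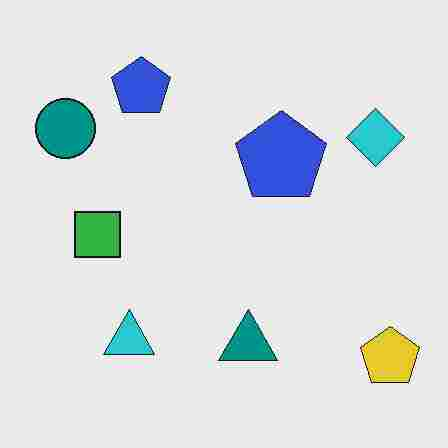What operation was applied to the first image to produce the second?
Heavily JPEG-compressed with obvious blocking artifacts.

Blocky 8×8 compression artifacts appear around shape edges and the flat background shows ringing — characteristic JPEG degradation.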